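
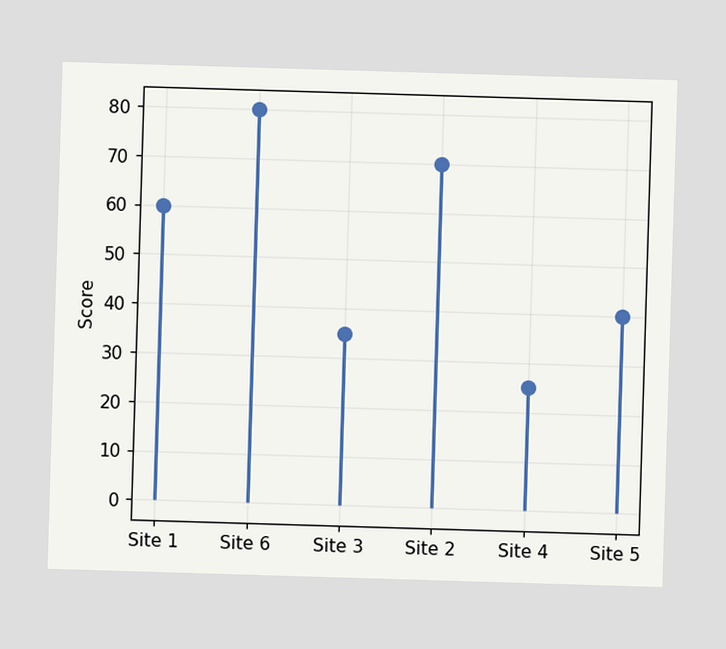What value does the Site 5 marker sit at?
The Site 5 marker sits at 40.

40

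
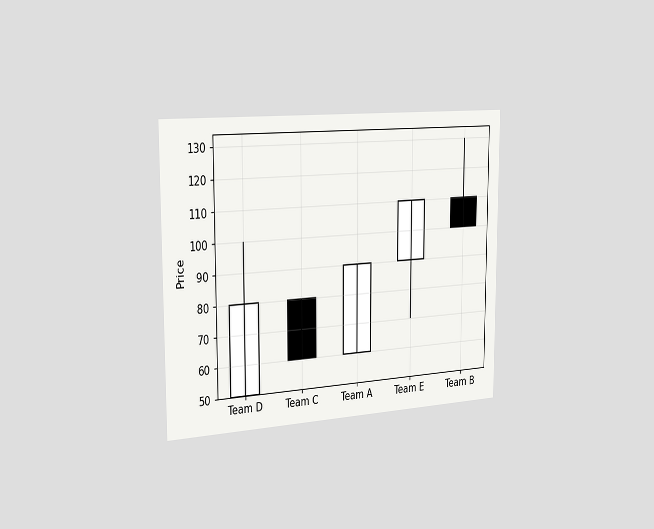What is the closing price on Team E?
110

The chart is viewed slightly from the left. The Team E candle closes at 110.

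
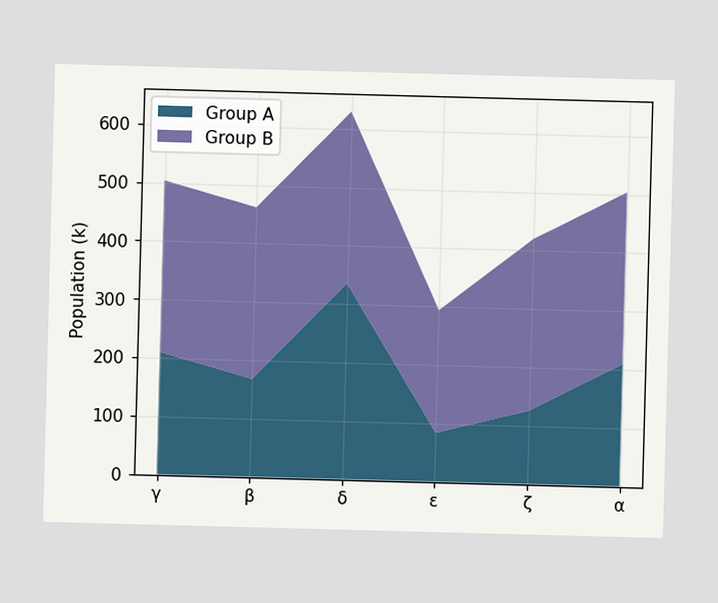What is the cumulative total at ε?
294k

The stacked total at ε reaches 294k.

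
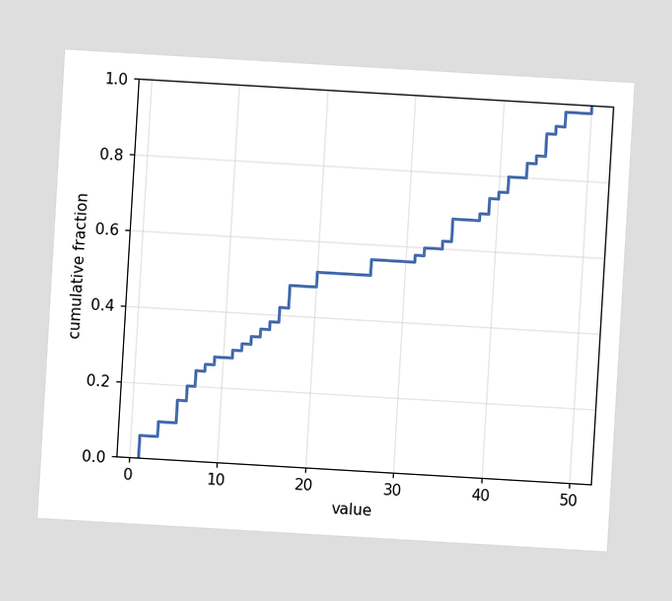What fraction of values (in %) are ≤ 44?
86%

The chart is tilted about 3° clockwise. At x=44 the ECDF step is at 86%.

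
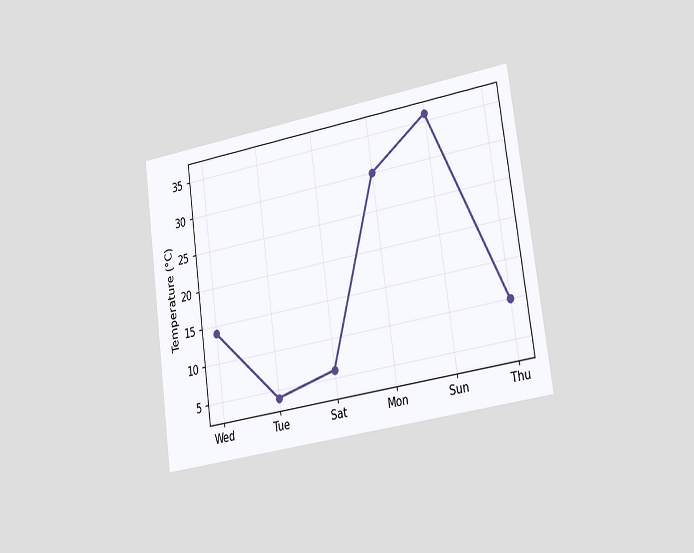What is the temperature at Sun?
The chart is tilted about 8° counter-clockwise and viewed slightly from the right. At Sun, the line is at 36°C.

36°C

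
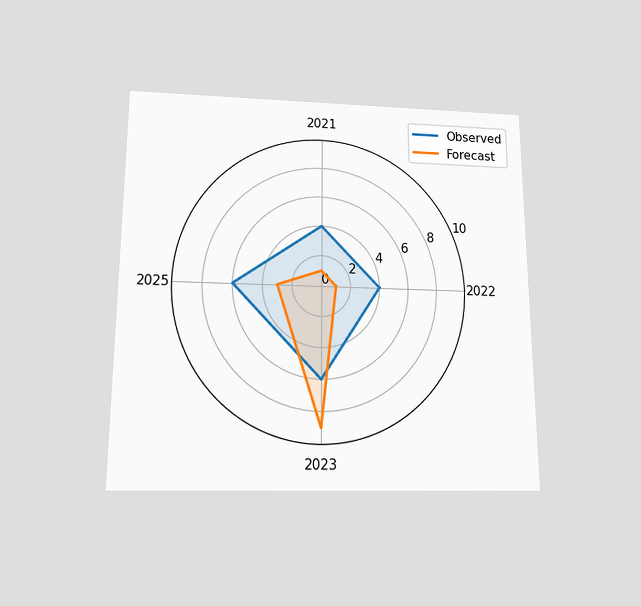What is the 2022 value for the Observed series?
4

The chart is viewed slightly from below. On the 2022 axis, Observed reaches 4.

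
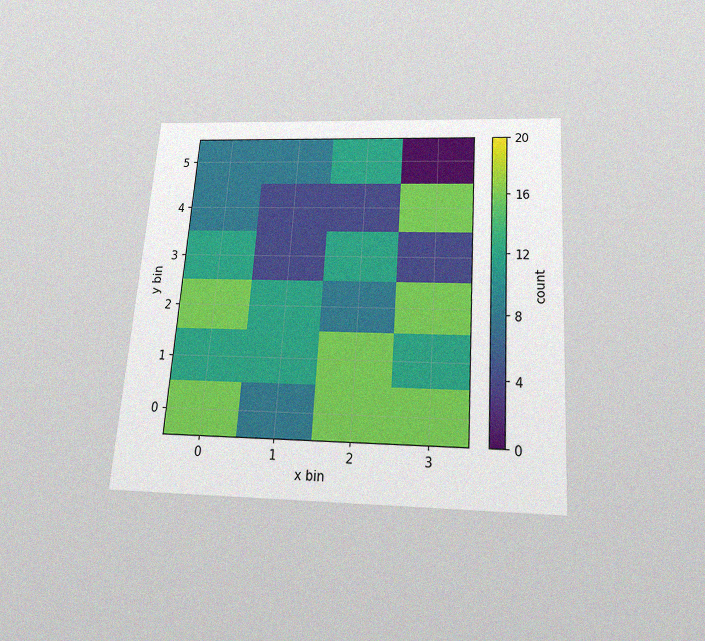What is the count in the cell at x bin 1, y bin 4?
The chart is tilted about 4° clockwise and viewed slightly from below, with some photo noise. Matching the cell (1, 4) against the colorbar gives 4.

4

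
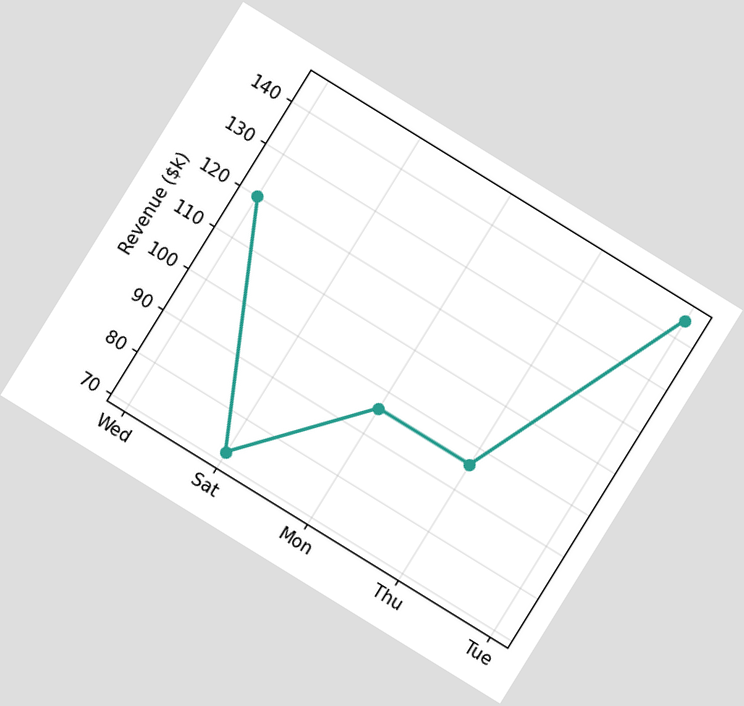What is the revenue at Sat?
The chart is tilted about 32° clockwise. At Sat, the line is at $72k.

$72k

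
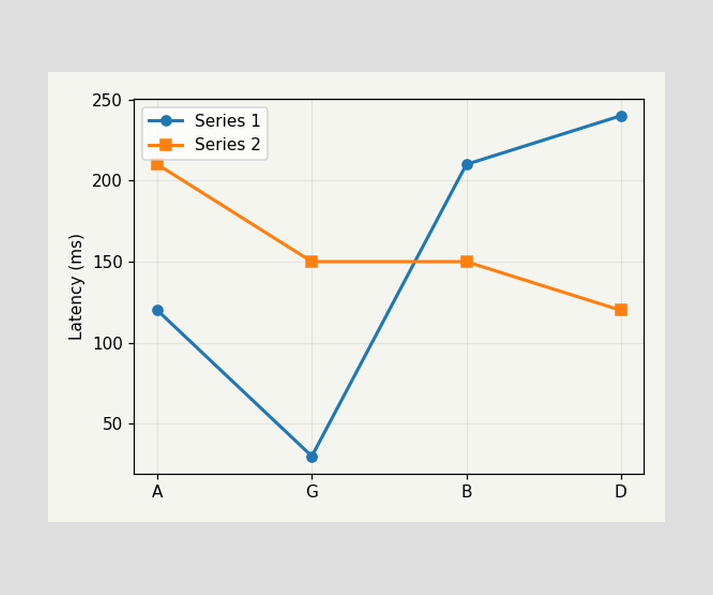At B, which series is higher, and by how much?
At B, Series 1 sits above the other line by 60ms.

Series 1, by 60ms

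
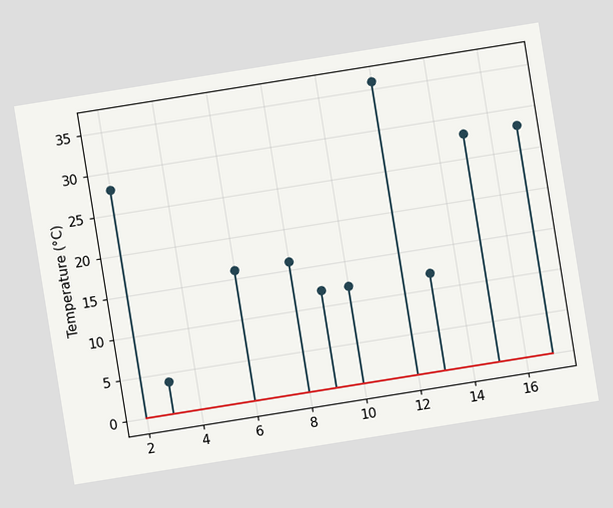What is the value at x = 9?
12°C

The chart is tilted about 9° counter-clockwise. The stem at x=9 reaches 12°C.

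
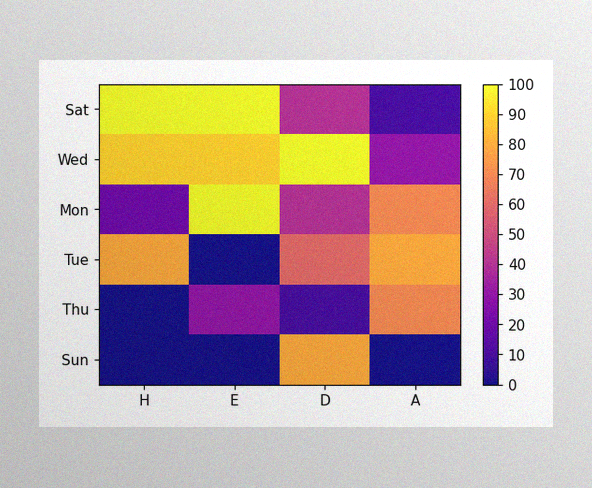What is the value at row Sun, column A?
0

The image has some photo noise and uneven lighting. Matching cell (Sun, A) against the colorbar gives 0.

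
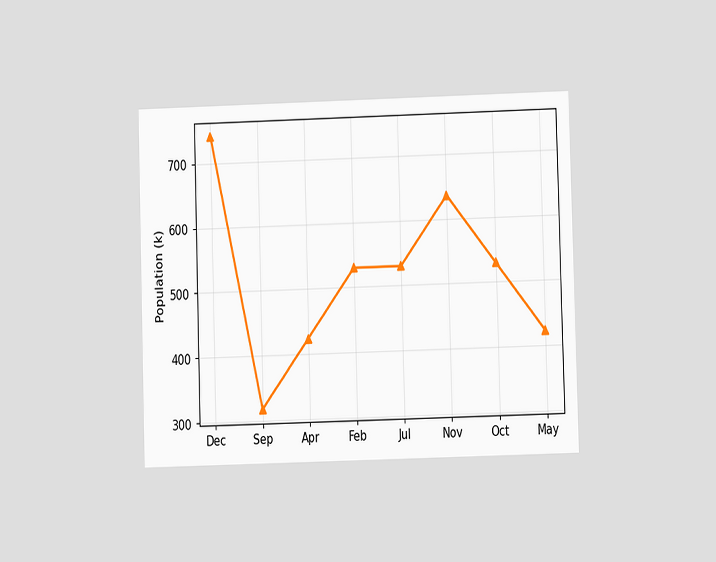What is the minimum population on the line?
The chart is viewed at a slight angle. The lowest point is at Sep, and reading across to the y-axis gives 318k.

318k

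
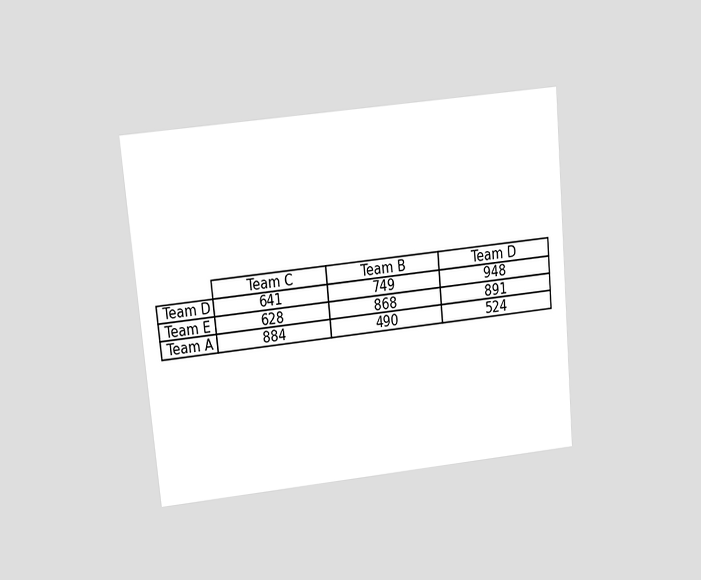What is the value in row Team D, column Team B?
The chart is tilted about 5° counter-clockwise and viewed at a slight angle. The (Team D, Team B) cell reads 749.

749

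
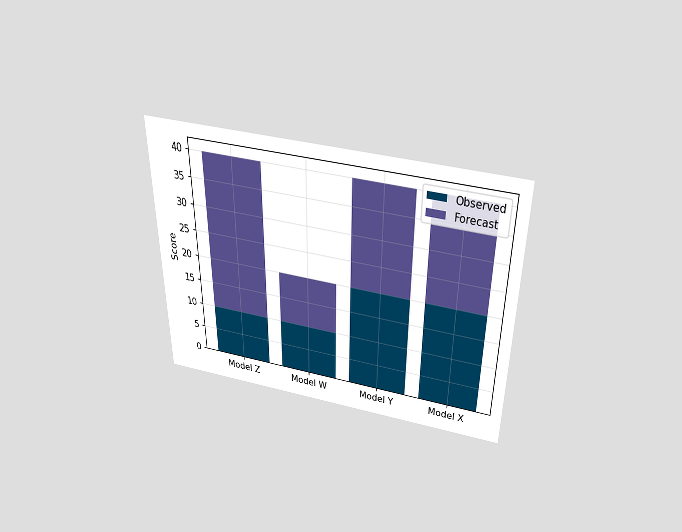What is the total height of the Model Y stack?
40

The chart is viewed slightly from above. The Model Y stack's top reaches 40 on the y-axis.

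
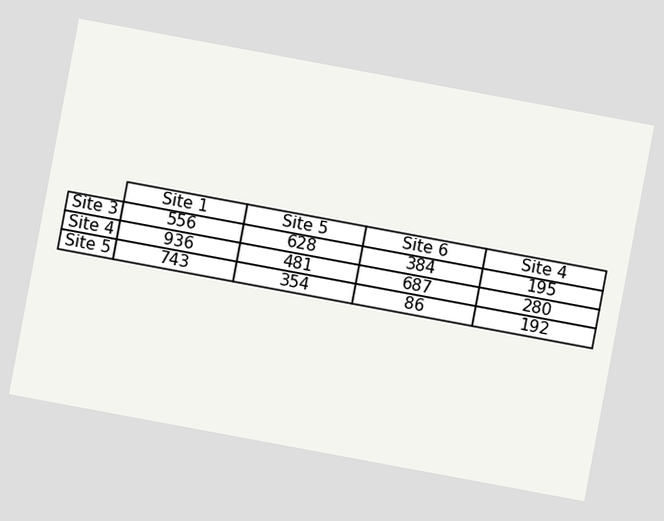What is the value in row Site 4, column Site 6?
687

The chart is tilted about 11° clockwise. The (Site 4, Site 6) cell reads 687.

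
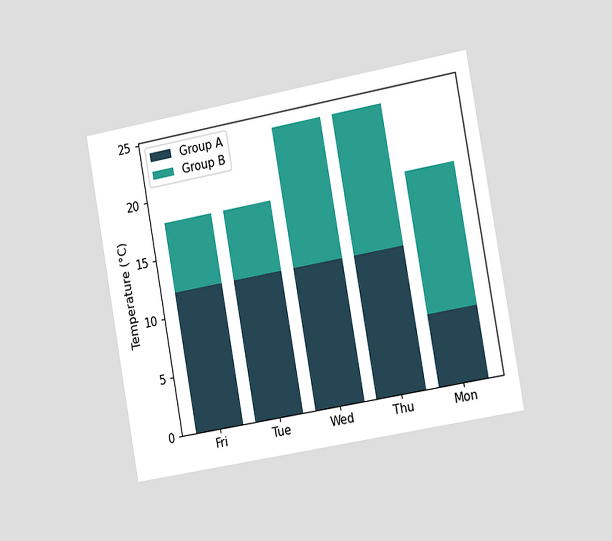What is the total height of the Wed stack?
24°C

The chart is tilted about 10° counter-clockwise and viewed slightly from the right. The Wed stack's top reaches 24°C on the y-axis.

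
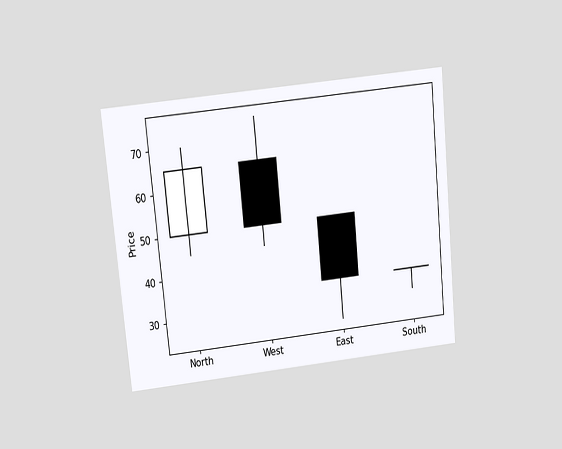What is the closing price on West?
50

The chart is tilted about 6° counter-clockwise and viewed slightly from above. The West candle closes at 50.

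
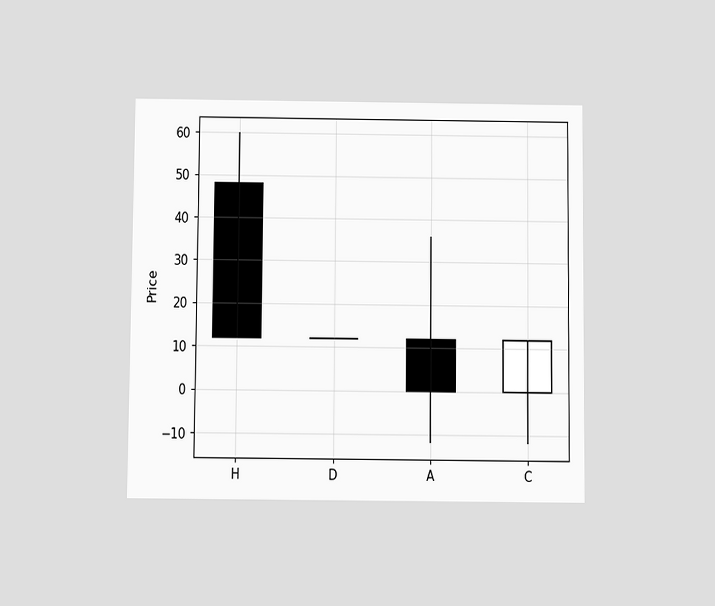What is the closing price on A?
The chart is viewed slightly from below. The A candle closes at 0.

0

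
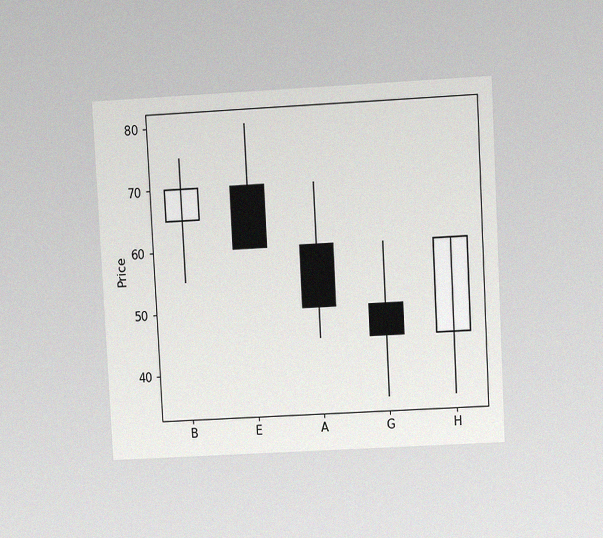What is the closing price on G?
The chart is tilted about 3° counter-clockwise and viewed at a slight angle, with some photo noise. The G candle closes at 45.

45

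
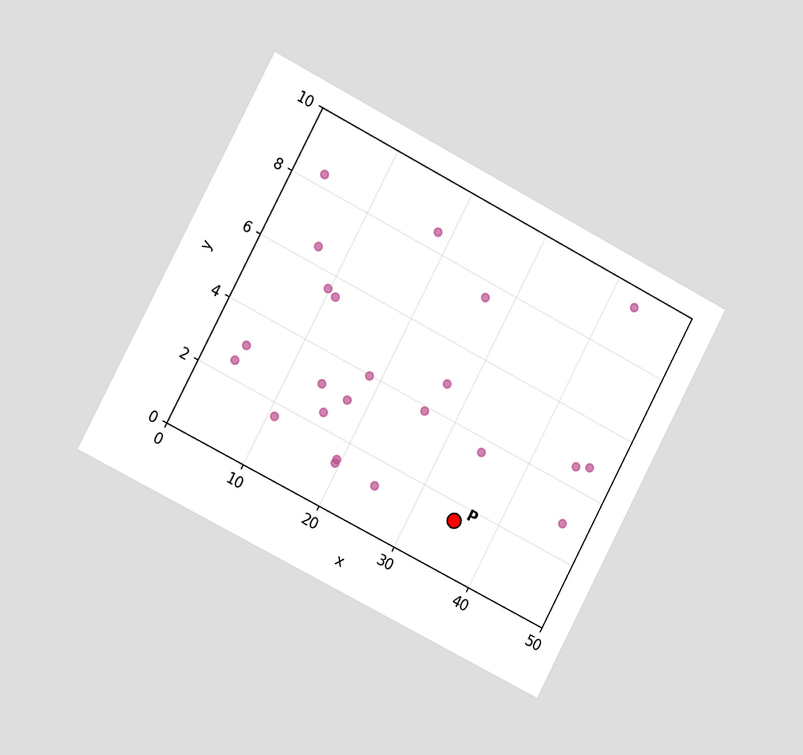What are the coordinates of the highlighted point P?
The chart is tilted about 28° clockwise and viewed slightly from the left. Following the gridlines from P to each axis, P sits at (35, 1.5).

(35, 1.5)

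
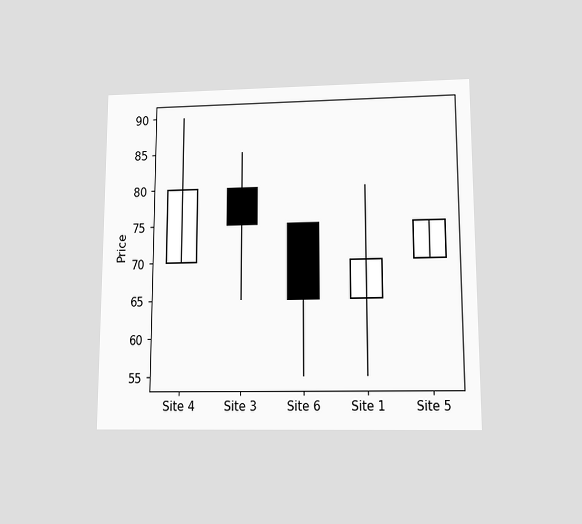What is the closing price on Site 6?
65

The chart is viewed slightly from below. The Site 6 candle closes at 65.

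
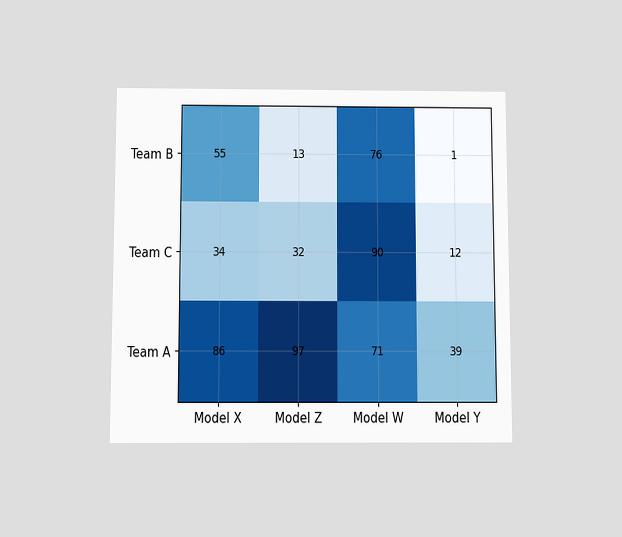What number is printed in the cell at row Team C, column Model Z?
32

The chart is viewed slightly from below. The (Team C, Model Z) cell reads 32.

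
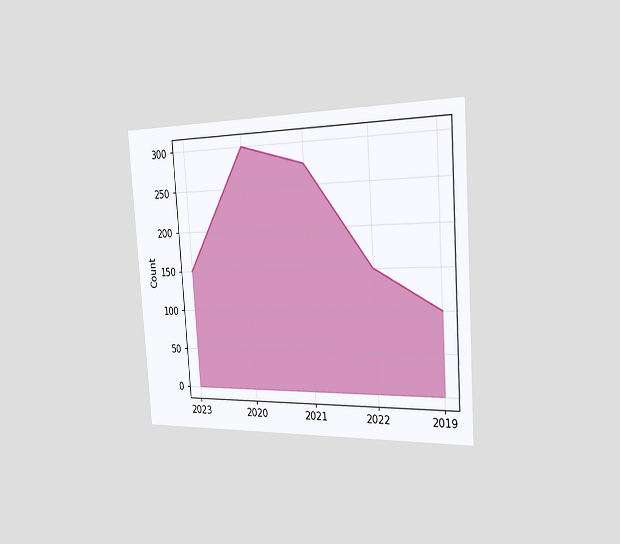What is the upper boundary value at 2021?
275

The chart is tilted about 4° counter-clockwise and viewed slightly from the right. At 2021 the upper boundary is at 275.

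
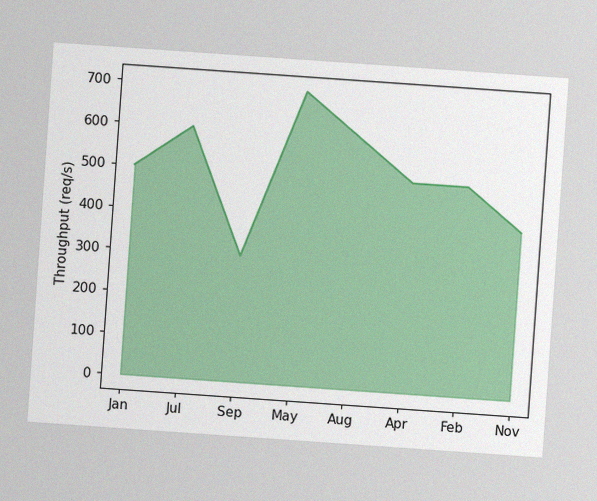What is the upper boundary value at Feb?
500req/s

The chart is tilted about 4° clockwise, with some photo noise. At Feb the upper boundary is at 500req/s.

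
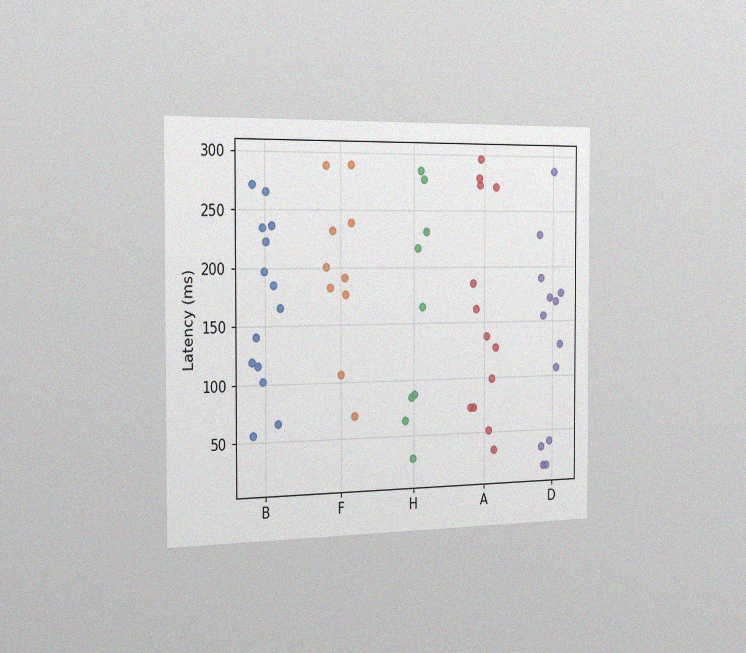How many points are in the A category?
The chart is viewed slightly from the left, with some photo noise. Counting the markers in the A column gives 13.

13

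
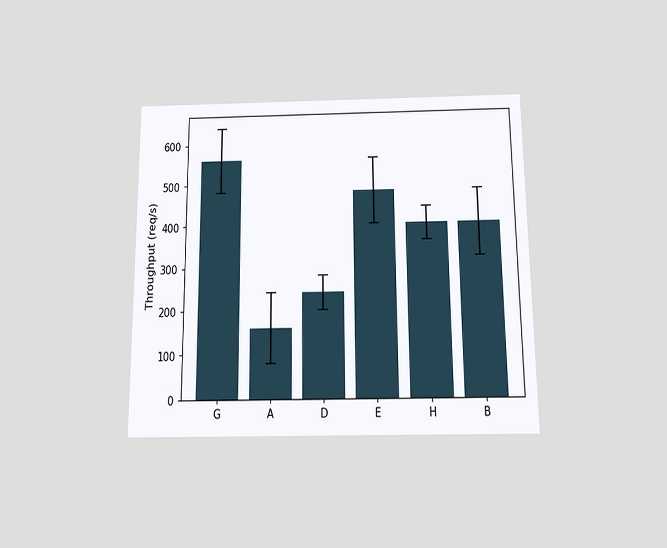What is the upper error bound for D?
The chart is viewed slightly from below. The D bar's upper whisker reaches 280req/s.

280req/s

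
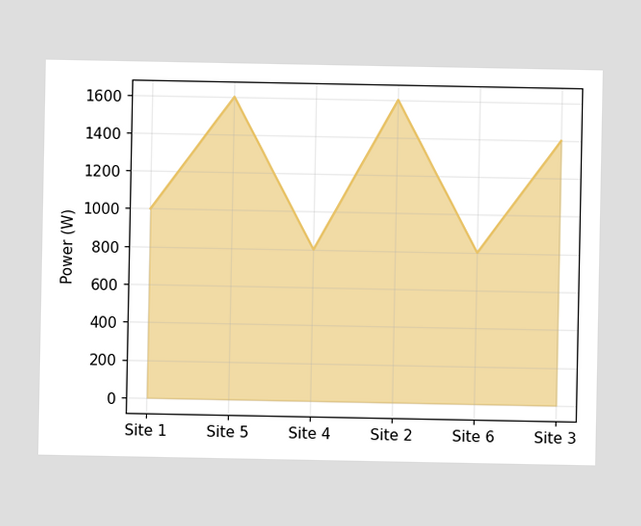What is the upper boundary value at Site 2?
1600W

At Site 2 the upper boundary is at 1600W.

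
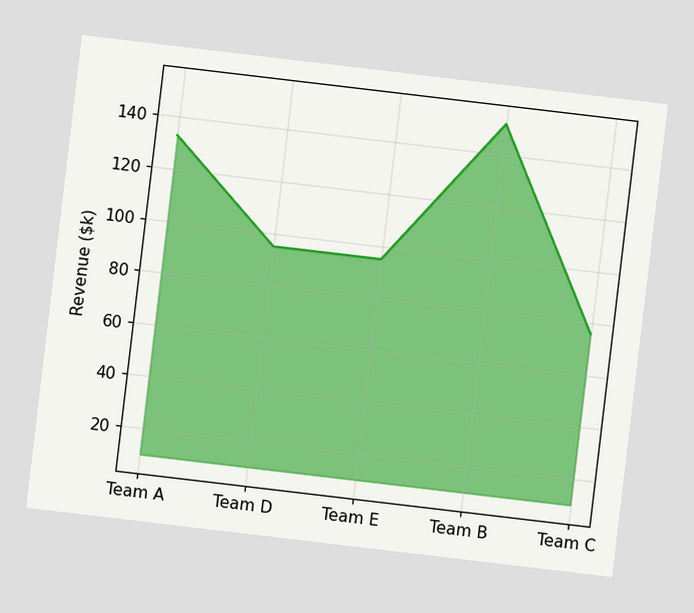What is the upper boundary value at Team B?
$152k

The chart is tilted about 7° clockwise. At Team B the upper boundary is at $152k.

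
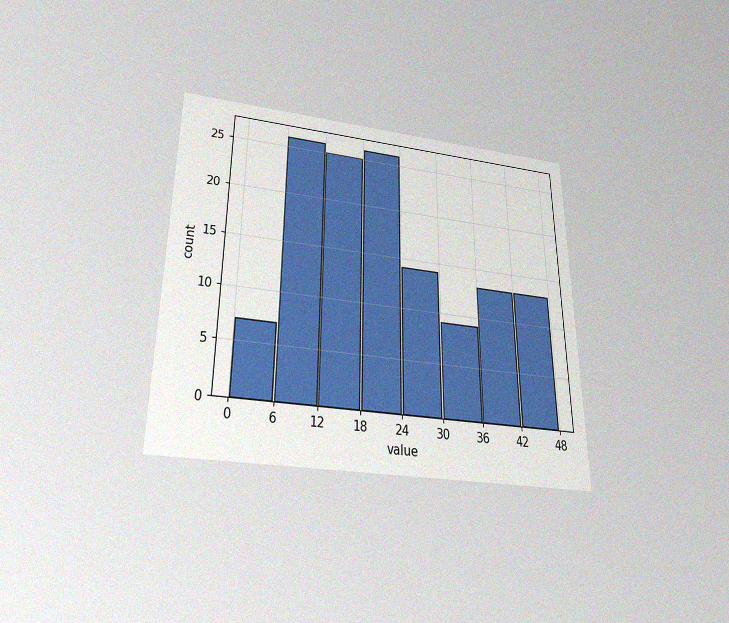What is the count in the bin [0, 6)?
The chart is viewed slightly from below, with some photo noise. The [0, 6) bin has height 7.

7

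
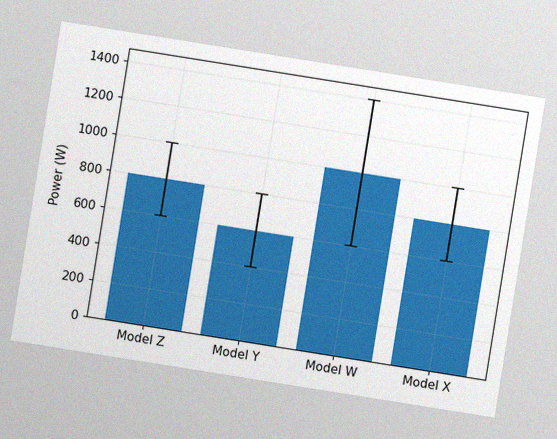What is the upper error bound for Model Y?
The chart is tilted about 9° clockwise, with some photo noise. The Model Y bar's upper whisker reaches 800W.

800W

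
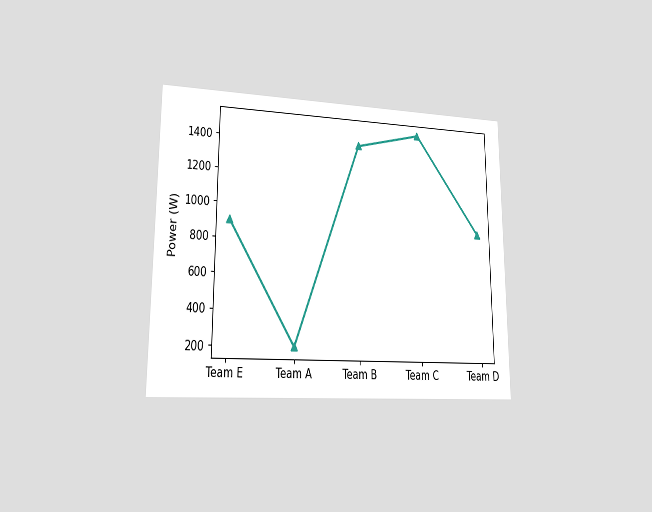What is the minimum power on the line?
The chart is viewed at a slight angle. The lowest point is at Team A, and reading across to the y-axis gives 200W.

200W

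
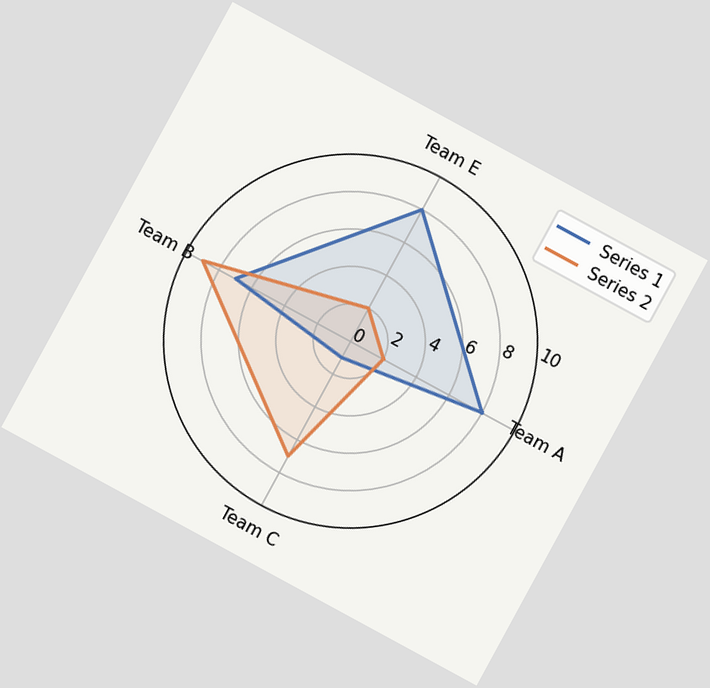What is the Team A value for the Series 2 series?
2

The chart is tilted about 29° clockwise. On the Team A axis, Series 2 reaches 2.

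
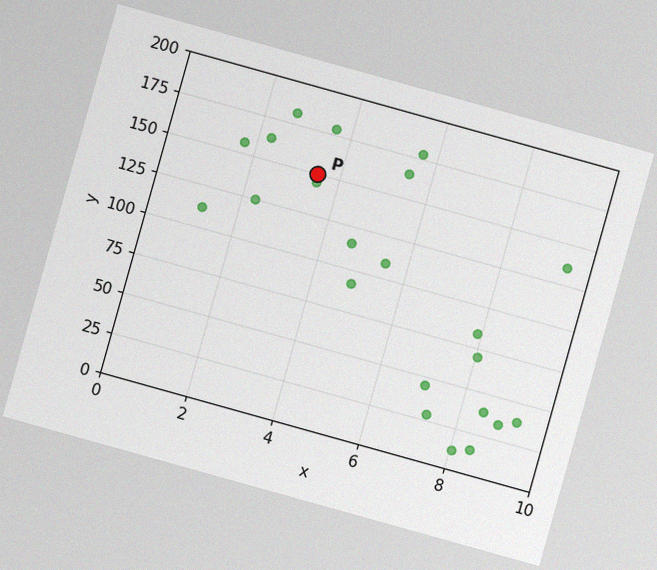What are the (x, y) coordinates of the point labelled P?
The chart is tilted about 16° clockwise, with some photo noise. Following the gridlines from P to each axis, P sits at (3.5, 150).

(3.5, 150)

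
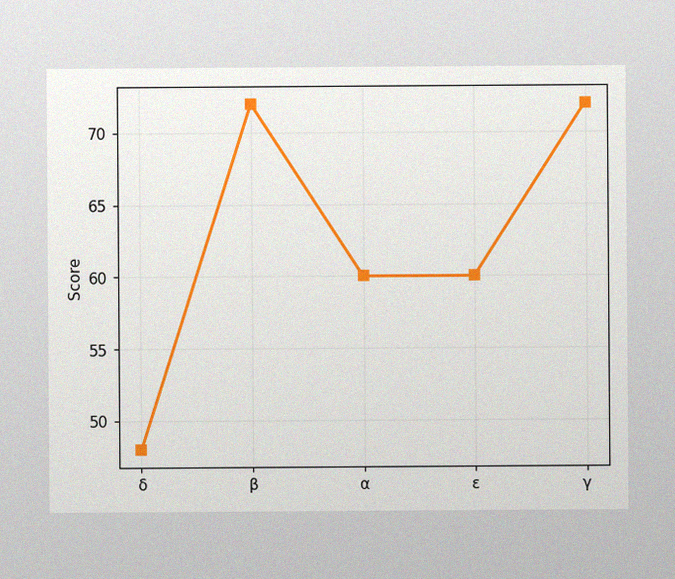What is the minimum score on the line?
The image has some photo noise and uneven lighting. The lowest point is at δ, and reading across to the y-axis gives 48.

48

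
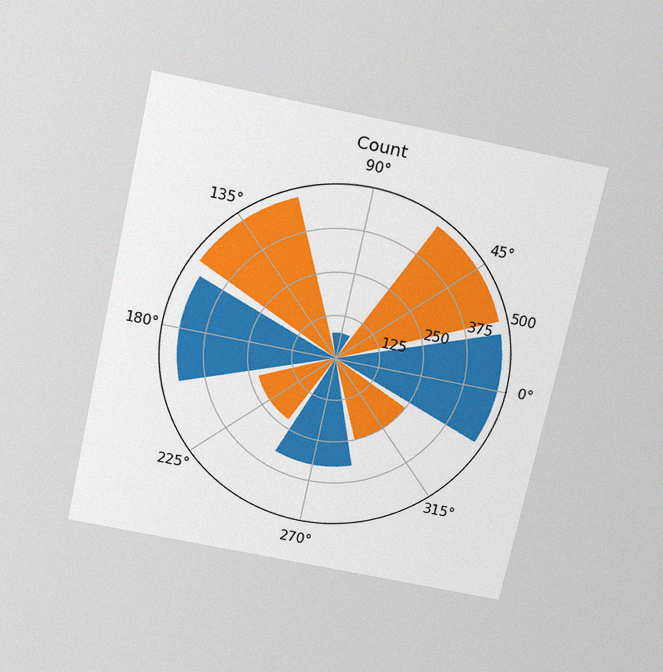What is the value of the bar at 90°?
75

The chart is tilted about 12° clockwise and viewed slightly from above, with some photo noise. The bar at 90° reaches 75 on the radial axis.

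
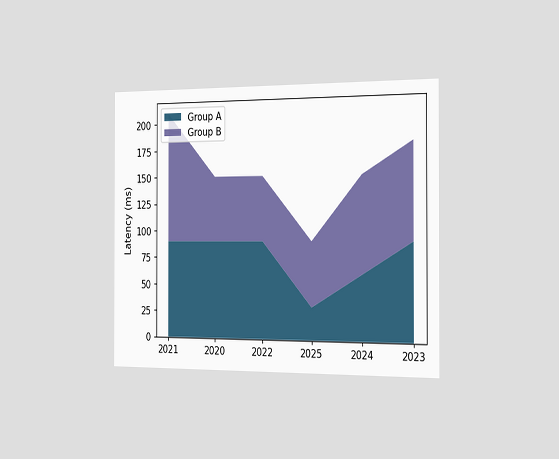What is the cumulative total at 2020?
The chart is viewed slightly from the right. The stacked total at 2020 reaches 150ms.

150ms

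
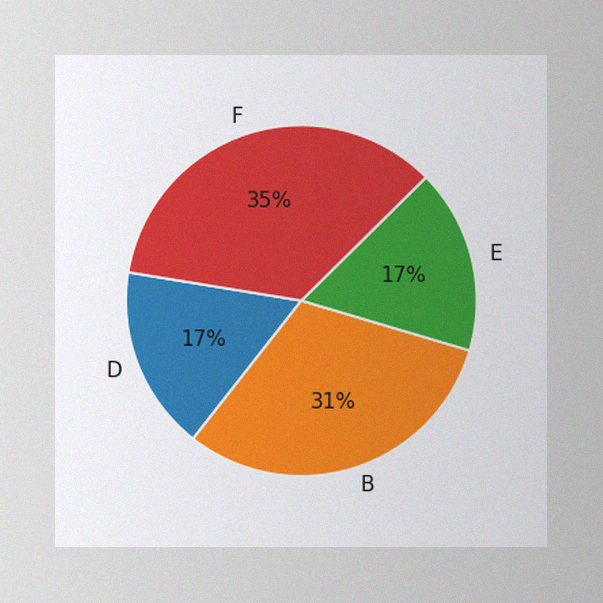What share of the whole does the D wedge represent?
17%

The image has some photo noise and uneven lighting. The D slice takes up 17% of the pie.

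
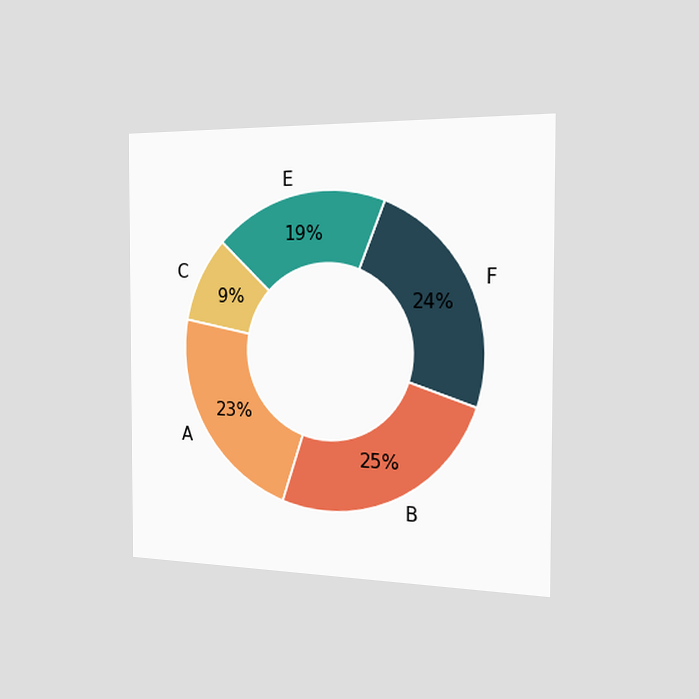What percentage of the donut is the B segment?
25%

The chart is viewed slightly from the right. The B segment takes up 25% of the ring.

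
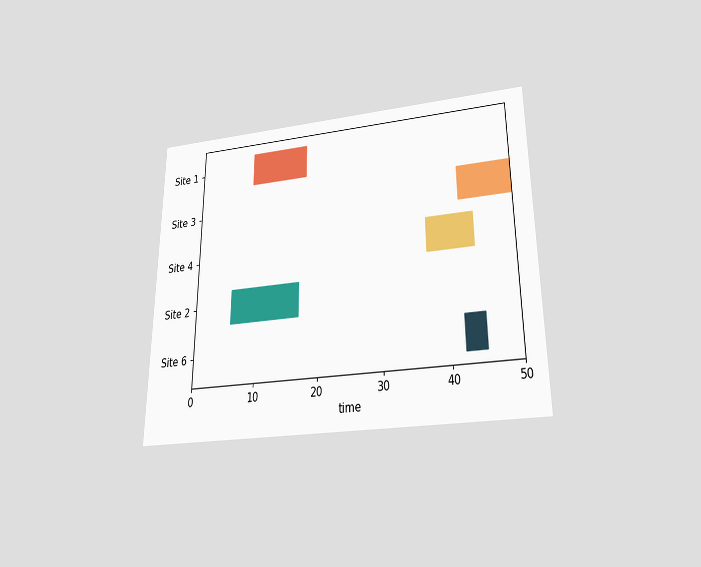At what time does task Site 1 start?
The chart is viewed slightly from below. The Site 1 bar begins at t=9.

9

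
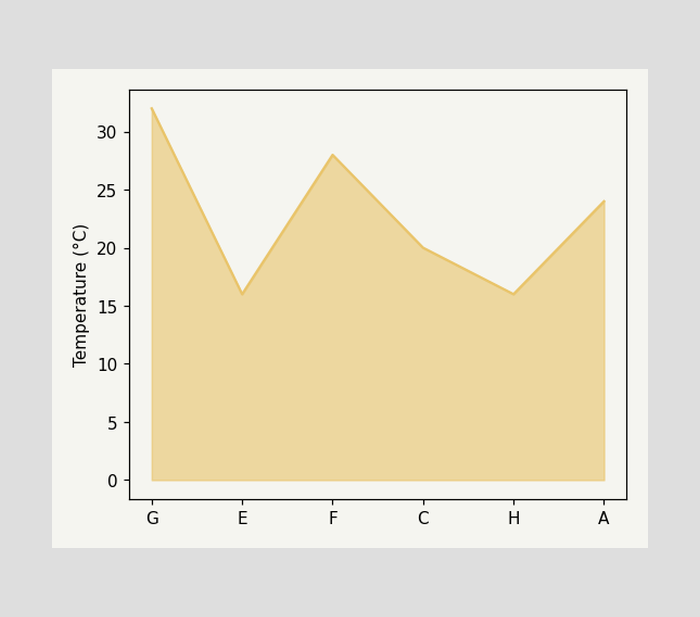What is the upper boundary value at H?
16°C

At H the upper boundary is at 16°C.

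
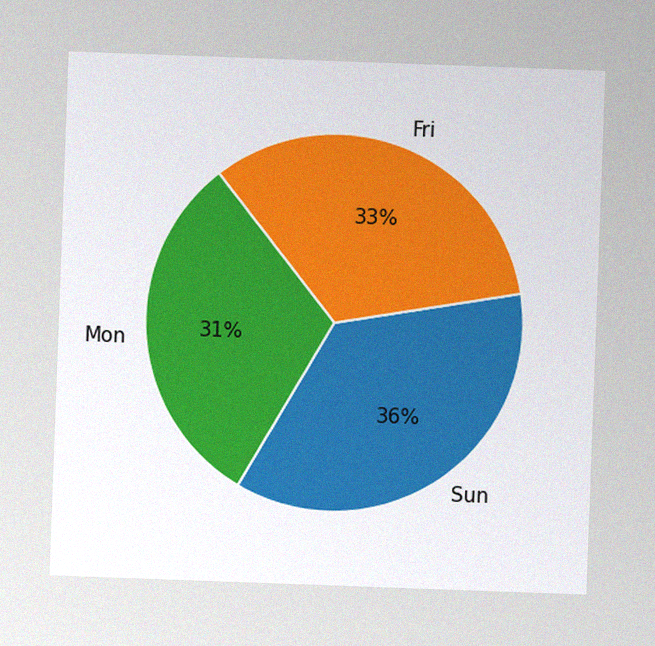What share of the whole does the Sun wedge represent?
36%

The chart is tilted about 2° clockwise, with some photo noise. The Sun slice takes up 36% of the pie.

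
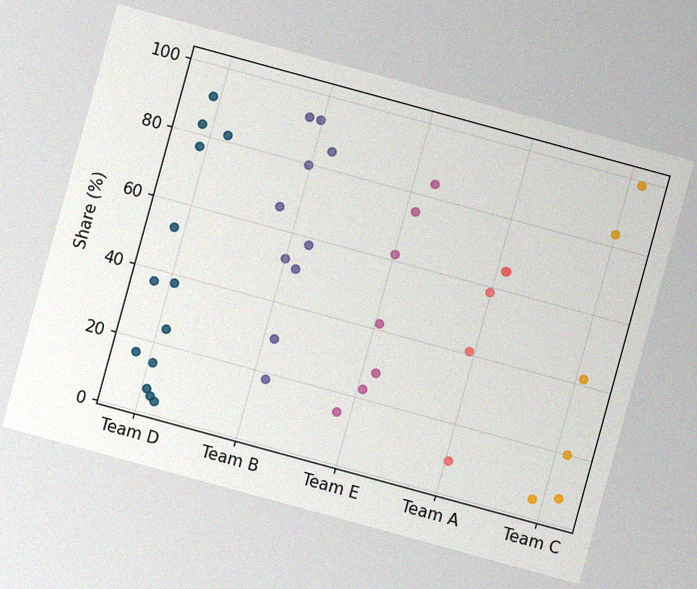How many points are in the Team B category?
The chart is tilted about 15° clockwise, with some photo noise. Counting the markers in the Team B column gives 10.

10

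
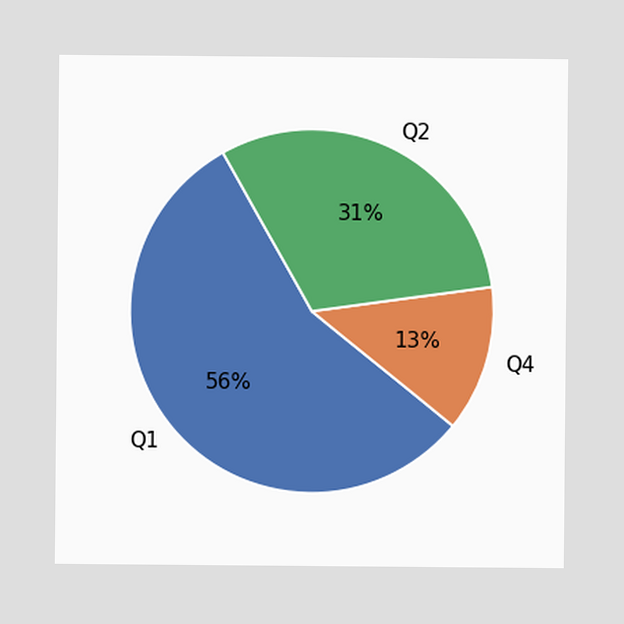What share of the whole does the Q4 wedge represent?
The Q4 slice takes up 13% of the pie.

13%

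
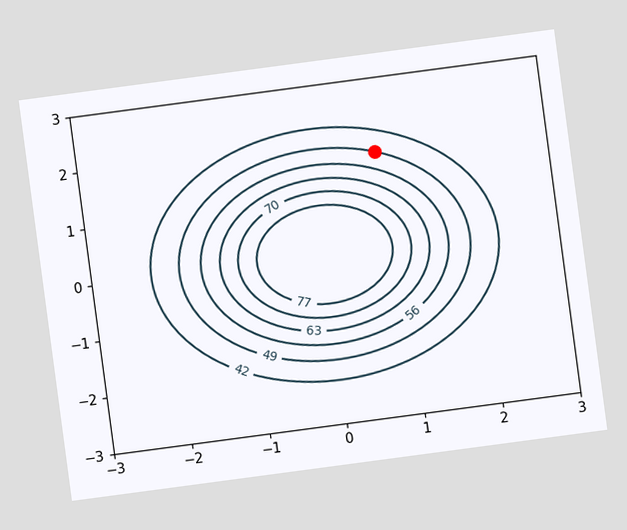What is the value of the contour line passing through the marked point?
The chart is tilted about 8° counter-clockwise. The marked point sits on the contour labelled 49.

49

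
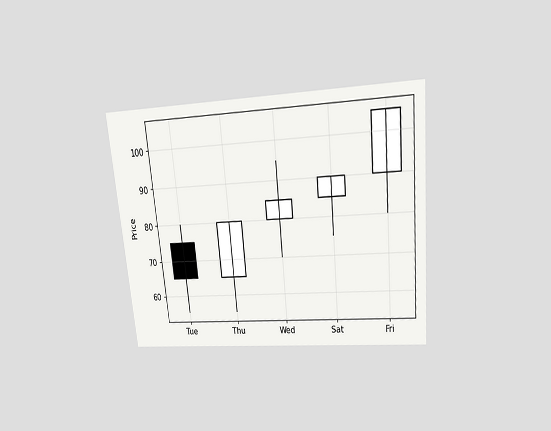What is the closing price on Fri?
105

The chart is tilted about 5° counter-clockwise and viewed slightly from above. The Fri candle closes at 105.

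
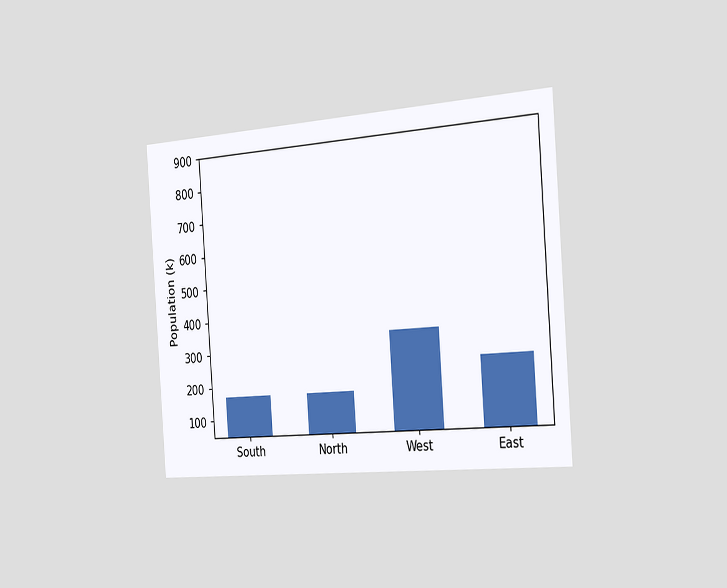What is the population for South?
The chart is tilted about 4° counter-clockwise and viewed slightly from the right. Reading along the chart's y-axis, the South bar reaches 170k.

170k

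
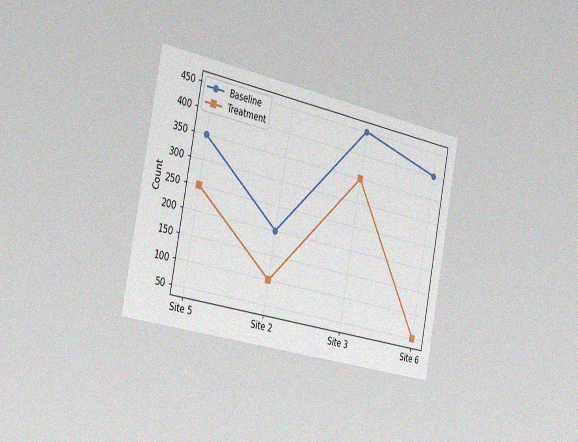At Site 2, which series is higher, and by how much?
Baseline, by 100

The chart is tilted about 11° clockwise and viewed slightly from the left, with some photo noise. At Site 2, Baseline sits above the other line by 100.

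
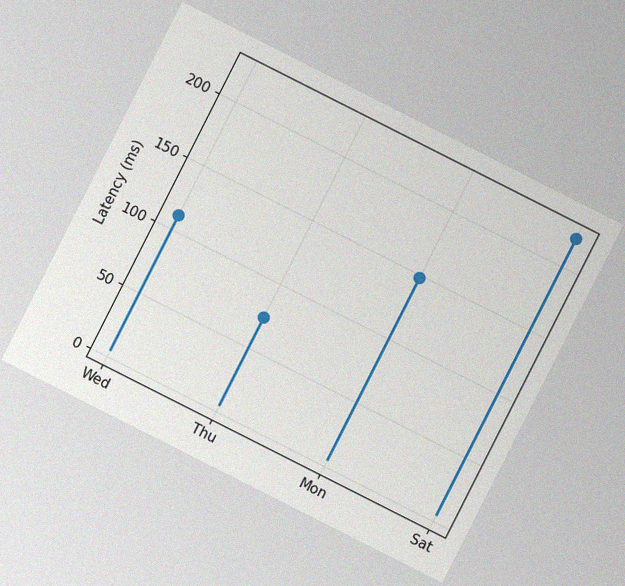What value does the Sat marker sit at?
The chart is tilted about 27° clockwise, with some photo noise. The Sat marker sits at 222ms.

222ms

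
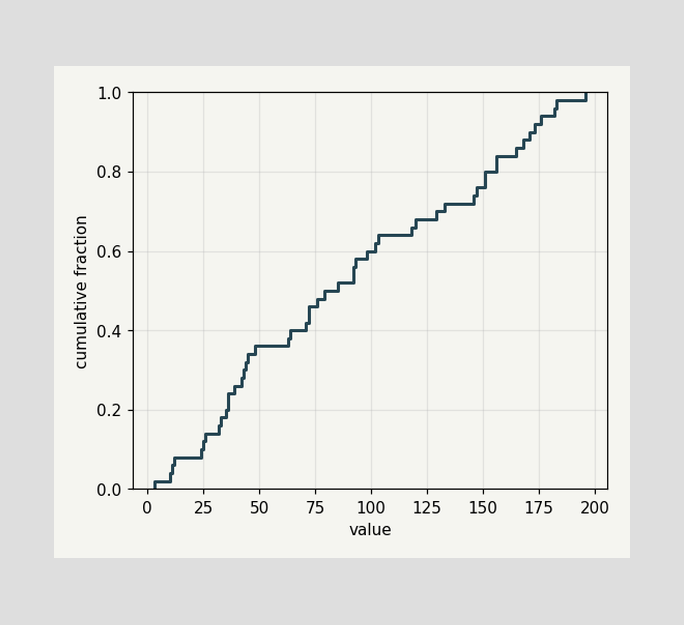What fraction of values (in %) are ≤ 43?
30%

At x=43 the ECDF step is at 30%.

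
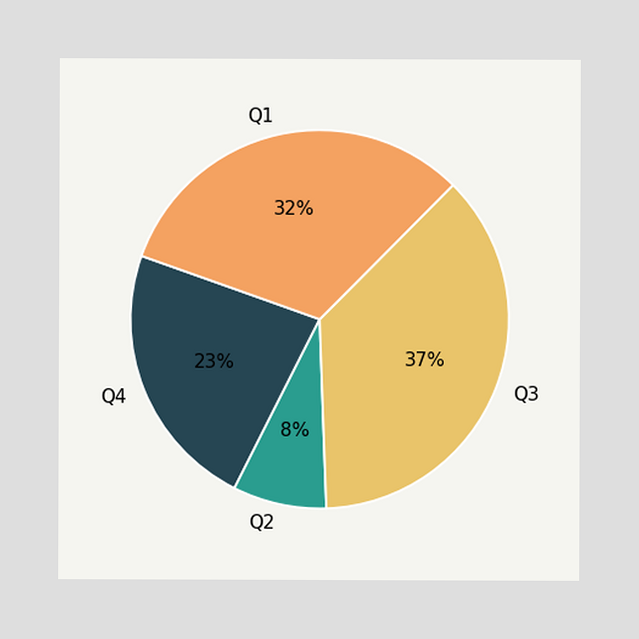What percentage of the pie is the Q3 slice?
The Q3 slice takes up 37% of the pie.

37%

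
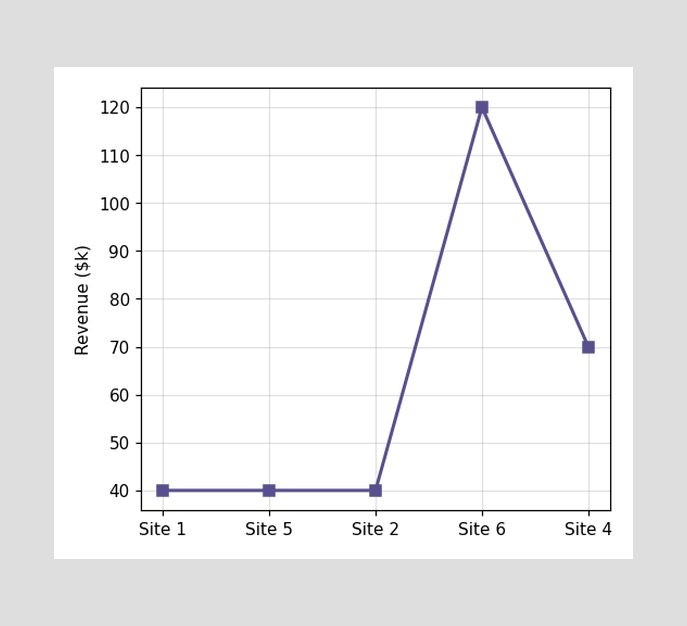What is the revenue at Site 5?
$40k

At Site 5, the line is at $40k.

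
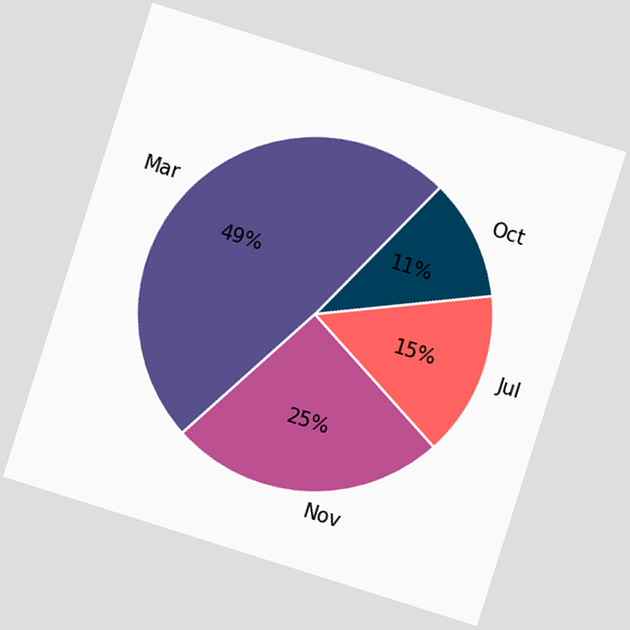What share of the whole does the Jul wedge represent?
The chart is tilted about 18° clockwise. The Jul slice takes up 15% of the pie.

15%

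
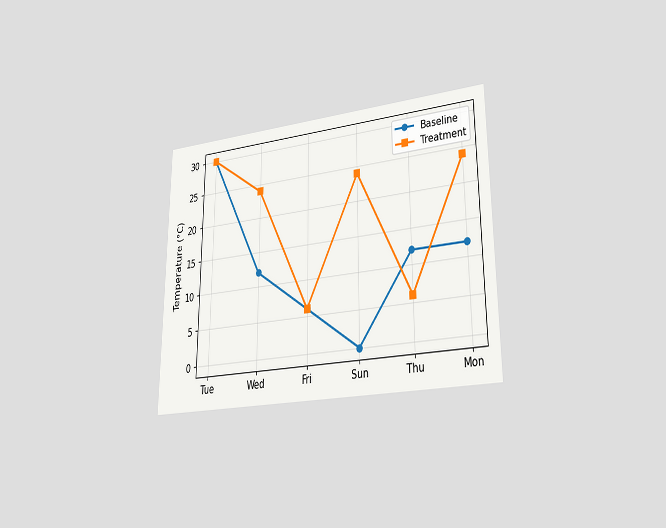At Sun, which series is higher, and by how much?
Treatment, by 24°C

The chart is viewed at a slight angle. At Sun, Treatment sits above the other line by 24°C.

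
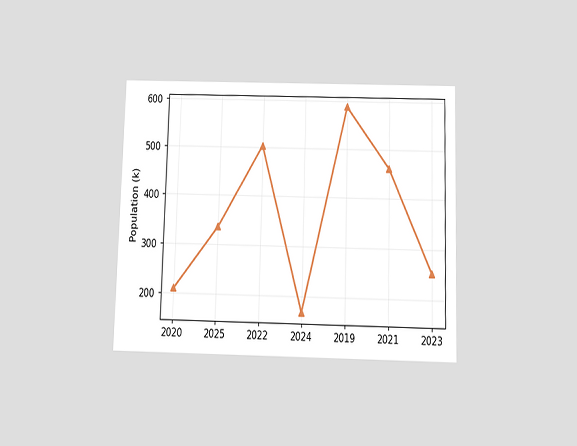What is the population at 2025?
336k

The chart is viewed slightly from below. At 2025, the line is at 336k.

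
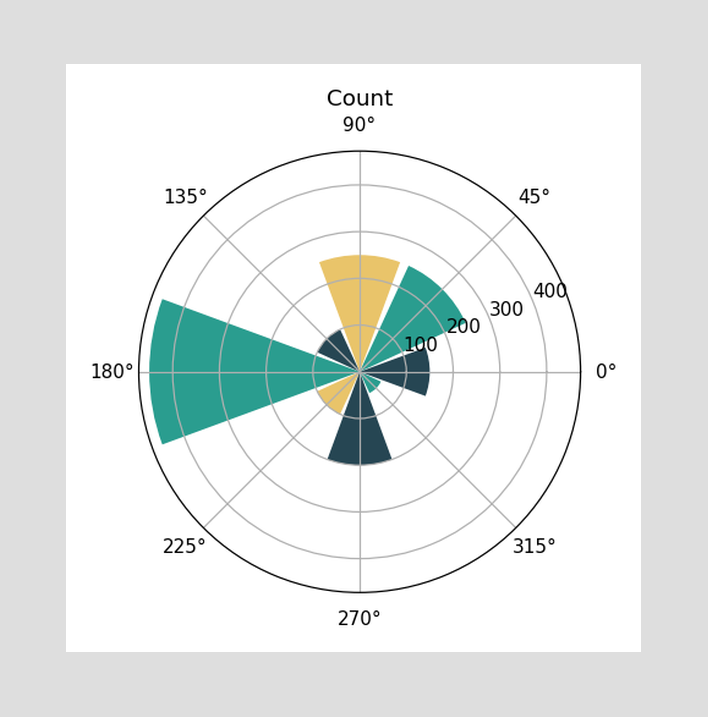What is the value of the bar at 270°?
200

The bar at 270° reaches 200 on the radial axis.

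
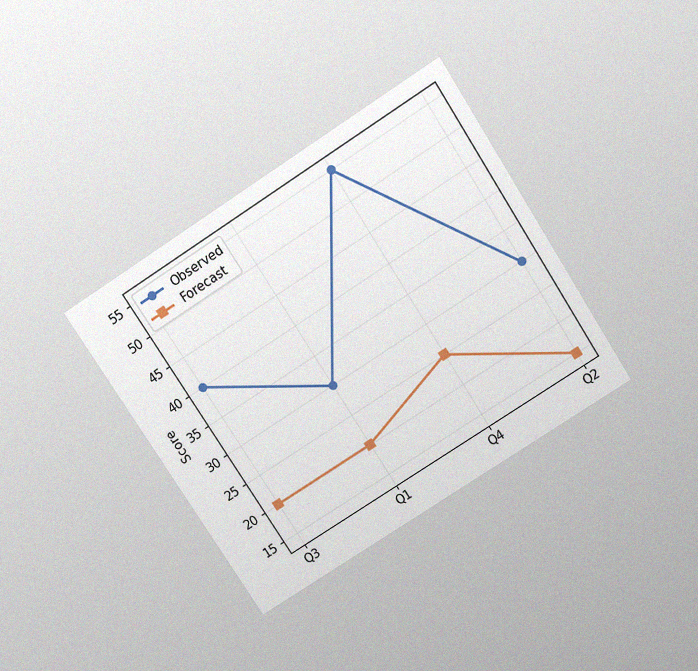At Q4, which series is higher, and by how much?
The chart is tilted about 33° counter-clockwise and viewed slightly from above, with some photo noise. At Q4, Observed sits above the other line by 30.

Observed, by 30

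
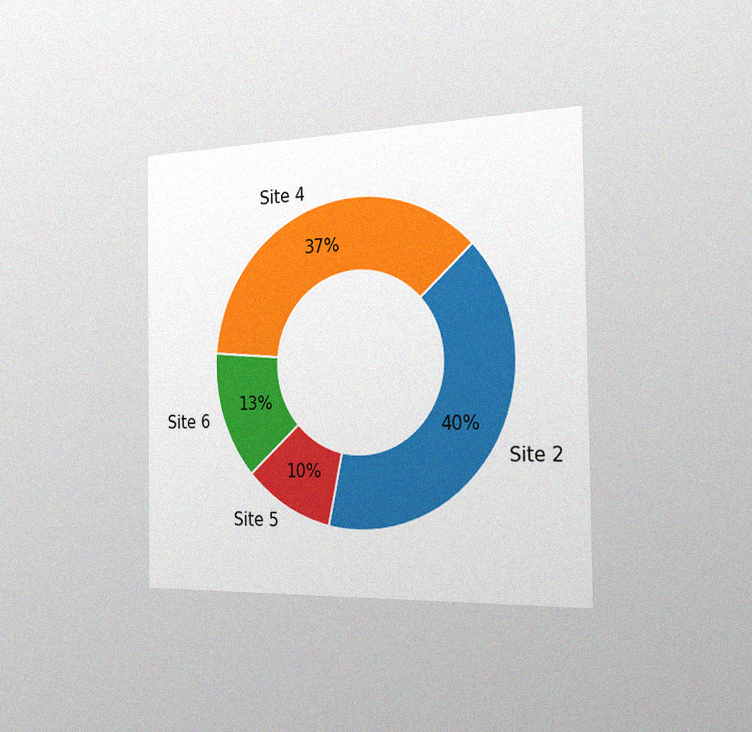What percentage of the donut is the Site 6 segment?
The chart is viewed slightly from the right, with some photo noise. The Site 6 segment takes up 13% of the ring.

13%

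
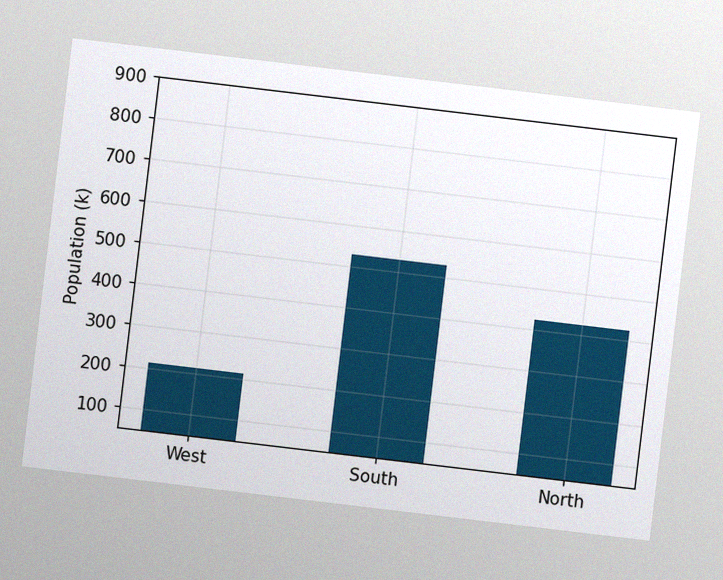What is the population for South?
530k

The chart is tilted about 7° clockwise, with some photo noise. Reading along the chart's y-axis, the South bar reaches 530k.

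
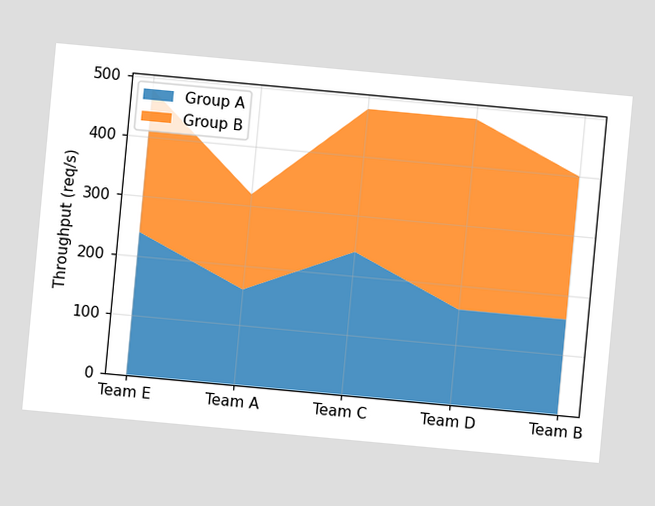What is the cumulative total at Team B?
400req/s

The chart is tilted about 5° clockwise. The stacked total at Team B reaches 400req/s.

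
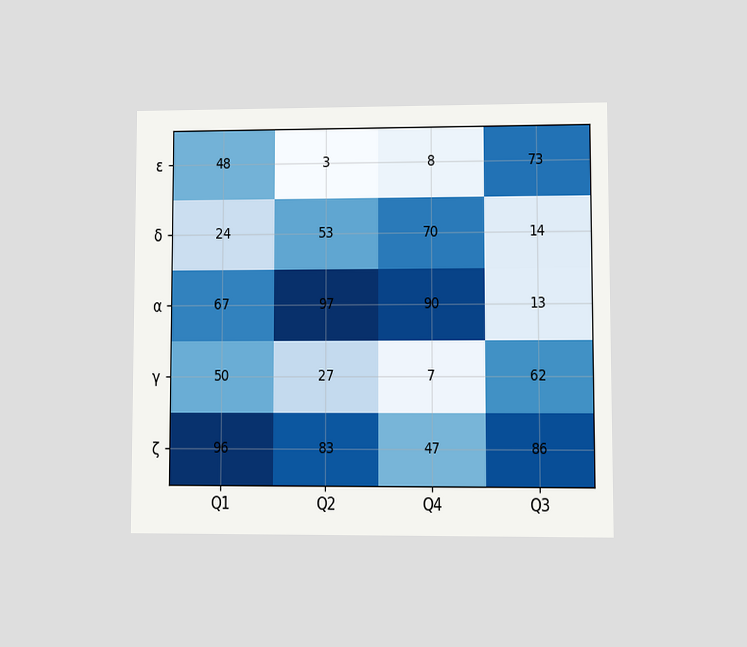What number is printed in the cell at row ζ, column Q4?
The chart is viewed at a slight angle. The (ζ, Q4) cell reads 47.

47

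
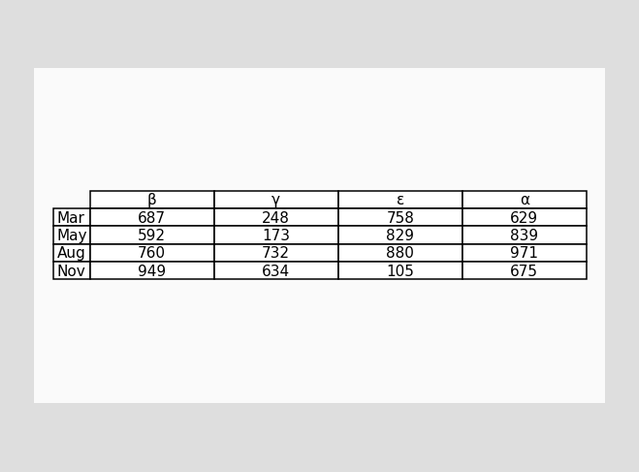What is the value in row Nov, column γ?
634

The (Nov, γ) cell reads 634.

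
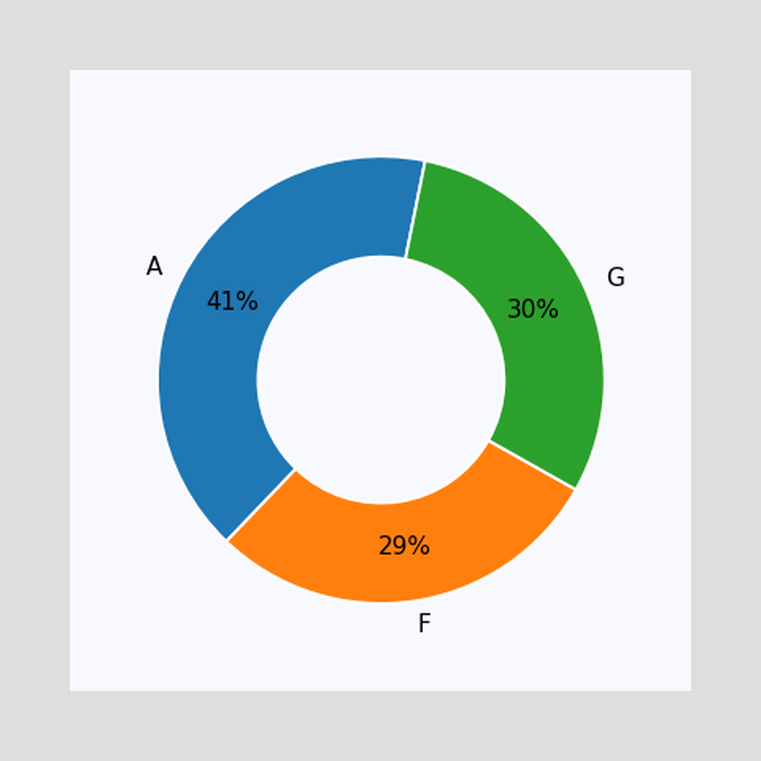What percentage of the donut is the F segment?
The F segment takes up 29% of the ring.

29%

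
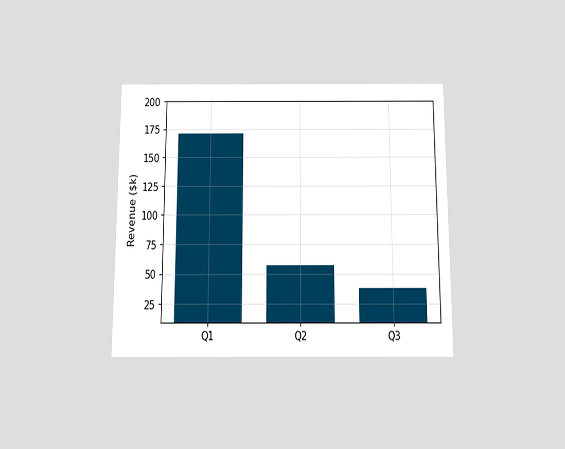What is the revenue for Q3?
The chart is viewed slightly from below. Reading along the chart's y-axis, the Q3 bar reaches $38k.

$38k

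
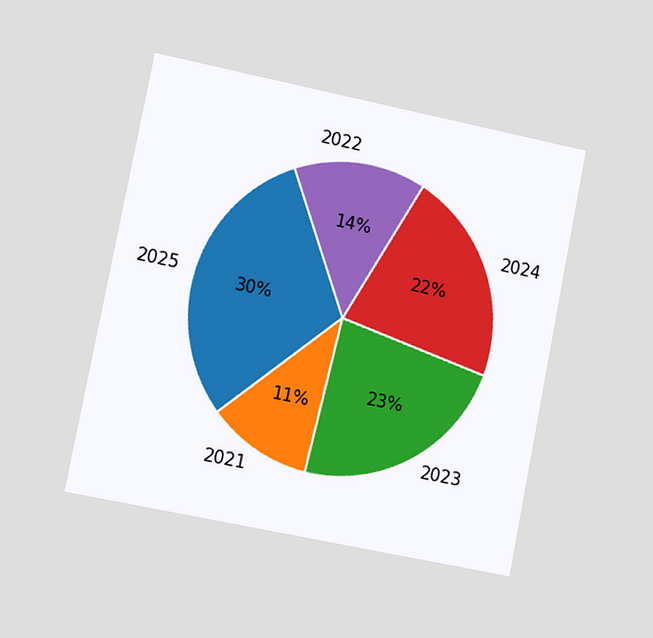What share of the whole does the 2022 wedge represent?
14%

The chart is tilted about 11° clockwise and viewed slightly from the left. The 2022 slice takes up 14% of the pie.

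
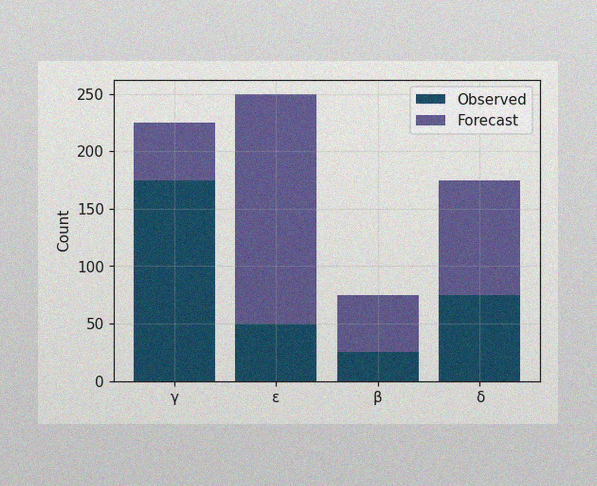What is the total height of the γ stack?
225

The image has some photo noise and uneven lighting. The γ stack's top reaches 225 on the y-axis.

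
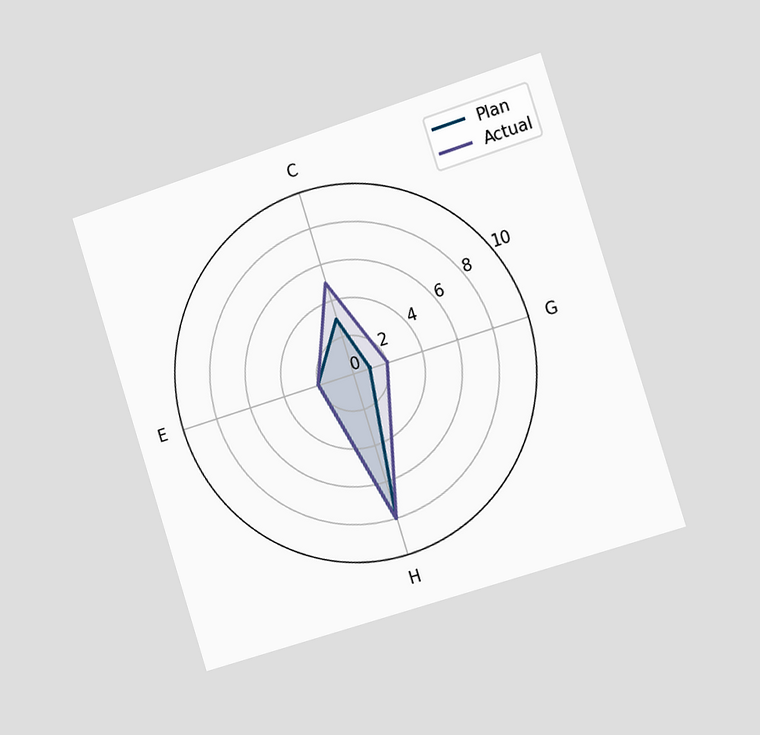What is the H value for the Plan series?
The chart is tilted about 18° counter-clockwise and viewed slightly from the right. On the H axis, Plan reaches 8.

8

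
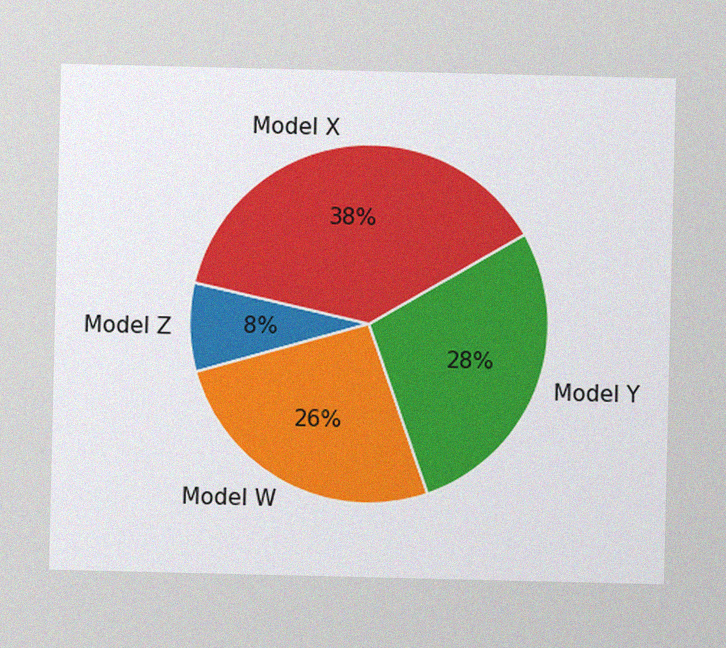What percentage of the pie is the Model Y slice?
The image has some photo noise and uneven lighting. The Model Y slice takes up 28% of the pie.

28%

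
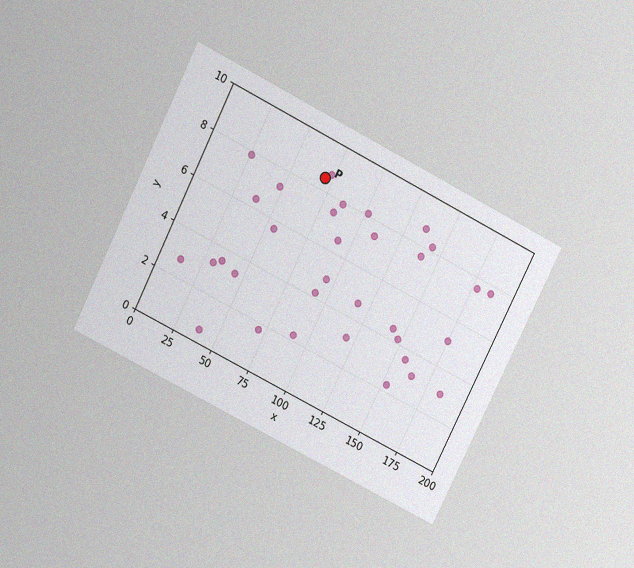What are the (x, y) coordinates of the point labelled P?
(70, 8.5)

The chart is tilted about 27° clockwise and viewed slightly from above, with some photo noise. Following the gridlines from P to each axis, P sits at (70, 8.5).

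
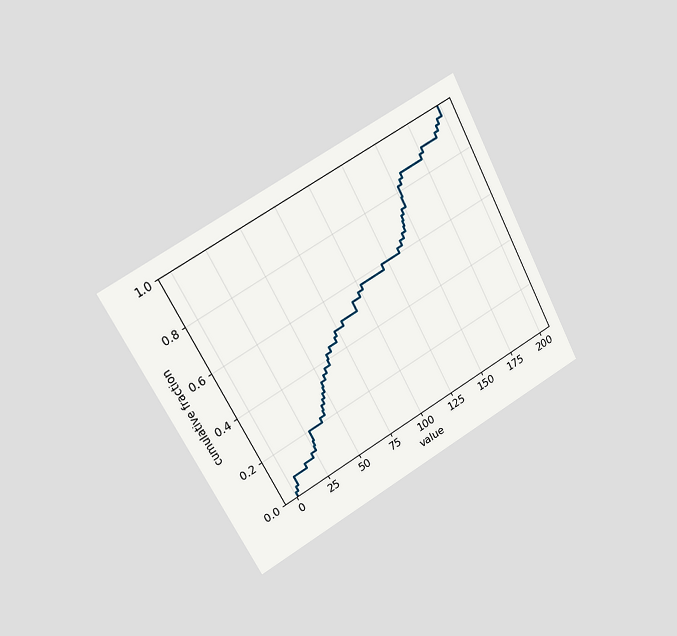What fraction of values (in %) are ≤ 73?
48%

The chart is tilted about 28° counter-clockwise and viewed slightly from the left. At x=73 the ECDF step is at 48%.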